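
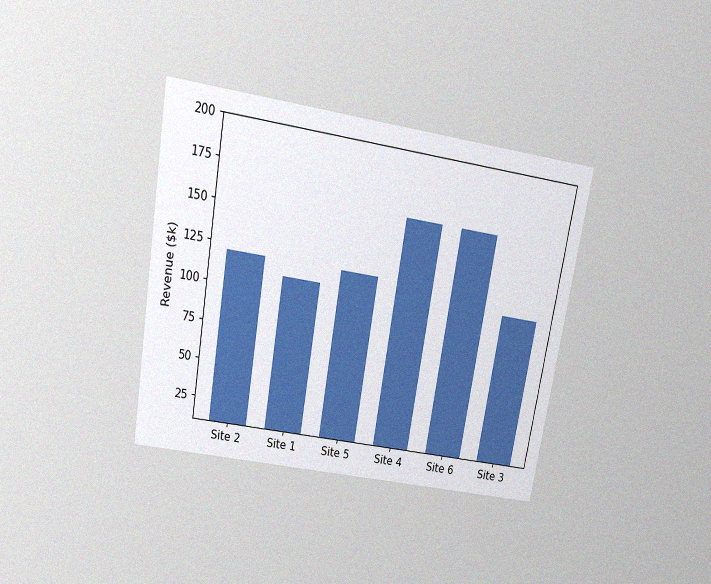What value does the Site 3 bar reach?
$110k

The chart is tilted about 10° clockwise and viewed slightly from above, with some photo noise. Reading along the chart's y-axis, the Site 3 bar reaches $110k.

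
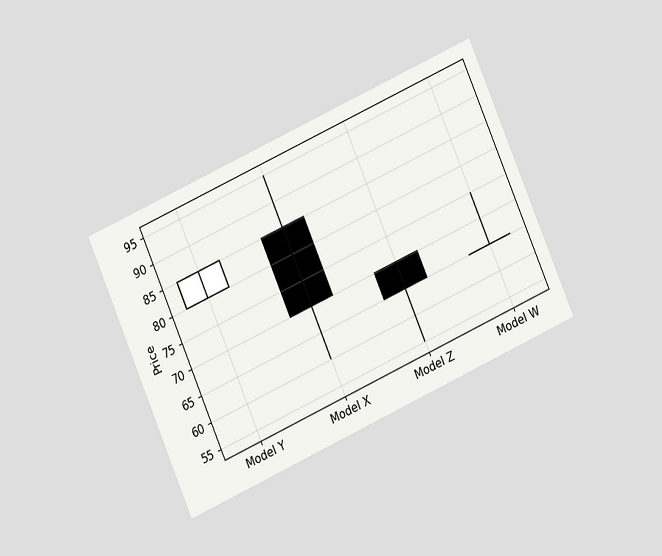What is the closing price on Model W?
65

The chart is tilted about 24° counter-clockwise and viewed at a slight angle. The Model W candle closes at 65.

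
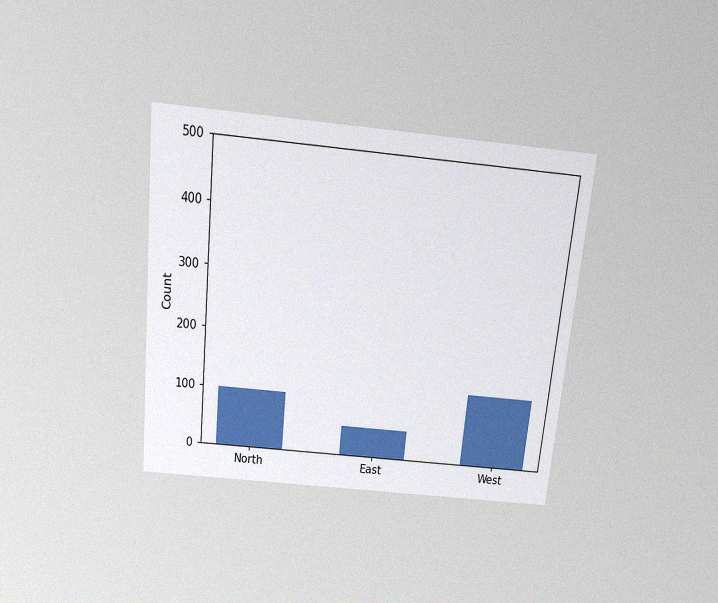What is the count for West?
The chart is tilted about 6° clockwise and viewed slightly from above, with some photo noise. Reading along the chart's y-axis, the West bar reaches 125.

125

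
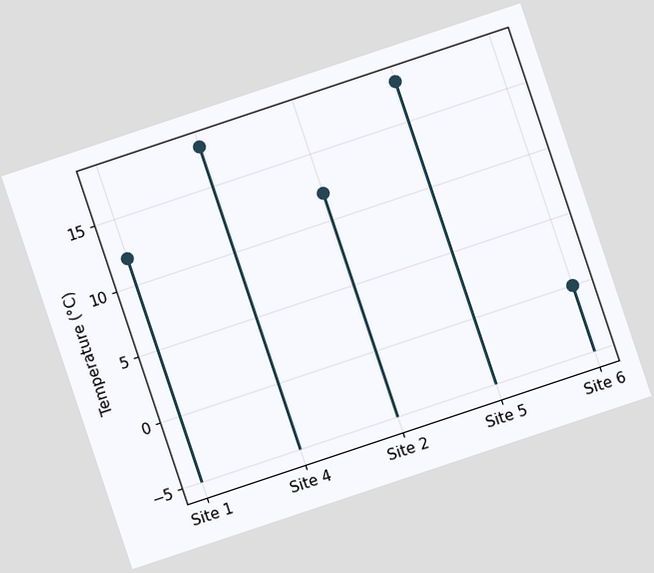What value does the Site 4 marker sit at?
The chart is tilted about 18° counter-clockwise. The Site 4 marker sits at 18°C.

18°C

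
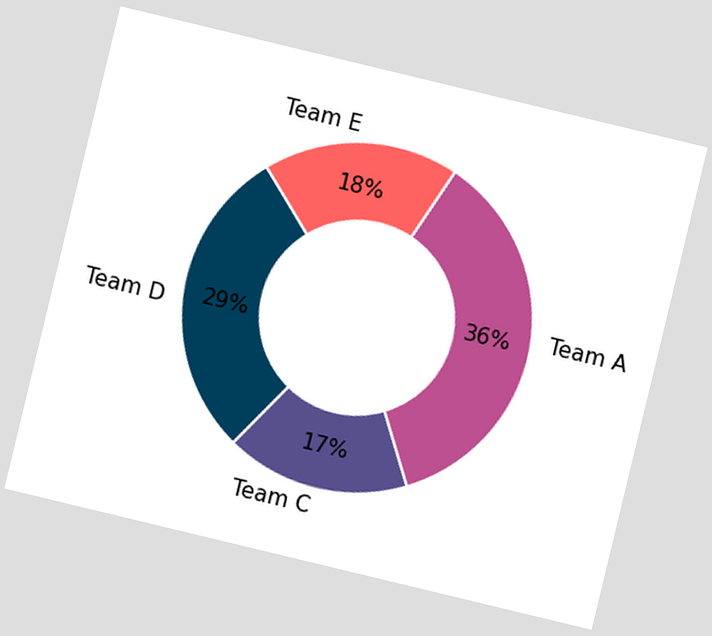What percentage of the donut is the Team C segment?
17%

The chart is tilted about 14° clockwise. The Team C segment takes up 17% of the ring.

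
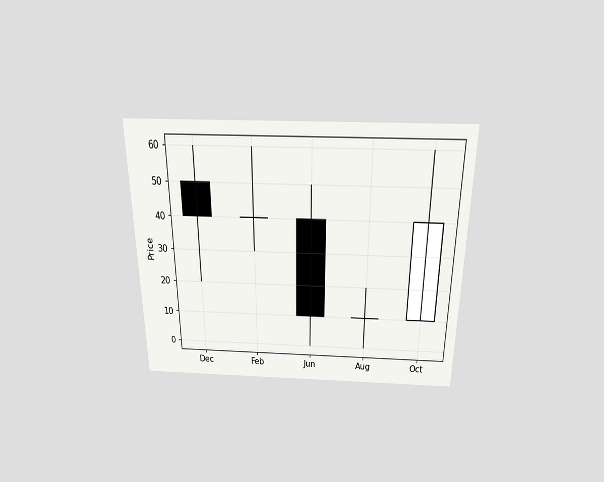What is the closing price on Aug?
The chart is viewed slightly from above. The Aug candle closes at 10.

10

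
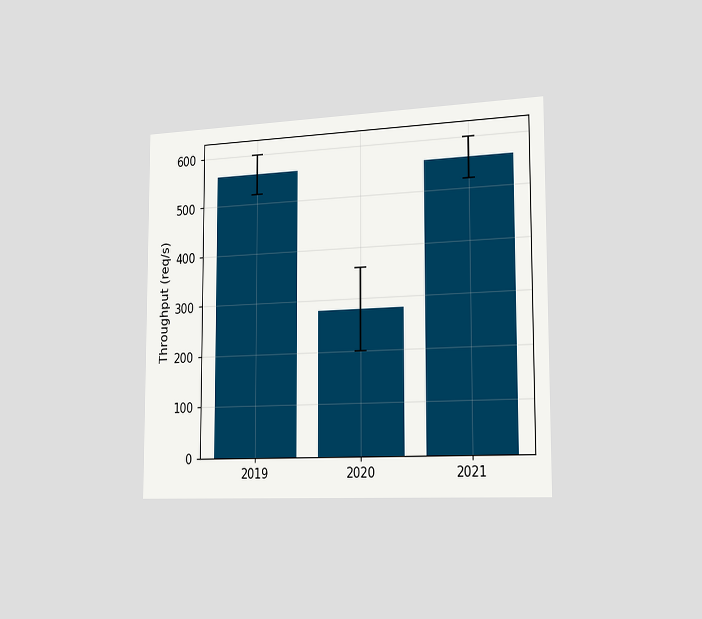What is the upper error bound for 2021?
600req/s

The chart is viewed slightly from the right. The 2021 bar's upper whisker reaches 600req/s.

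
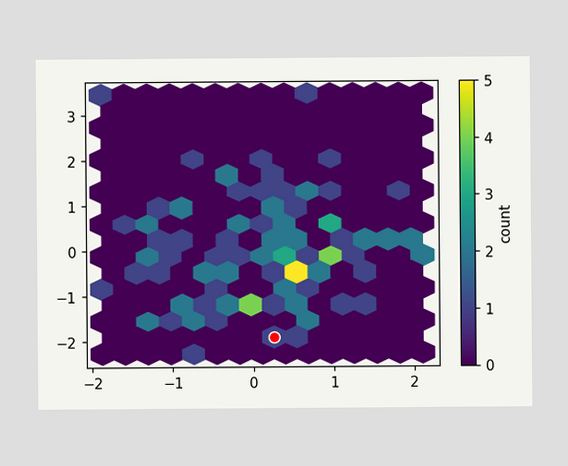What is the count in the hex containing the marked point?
The marked hex reads 1 on the colorbar.

1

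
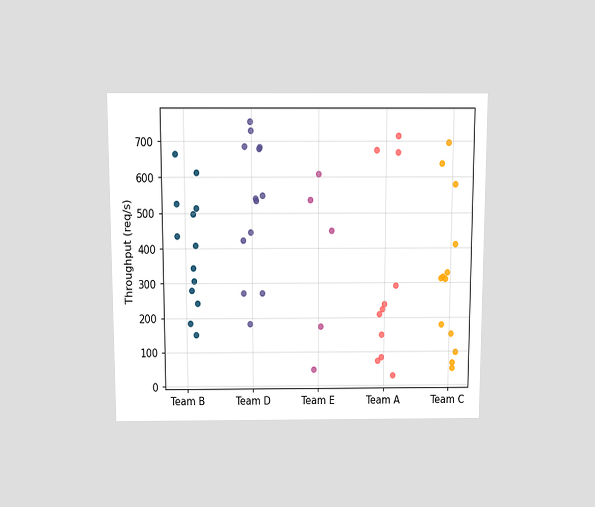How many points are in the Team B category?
13

The chart is viewed slightly from above. Counting the markers in the Team B column gives 13.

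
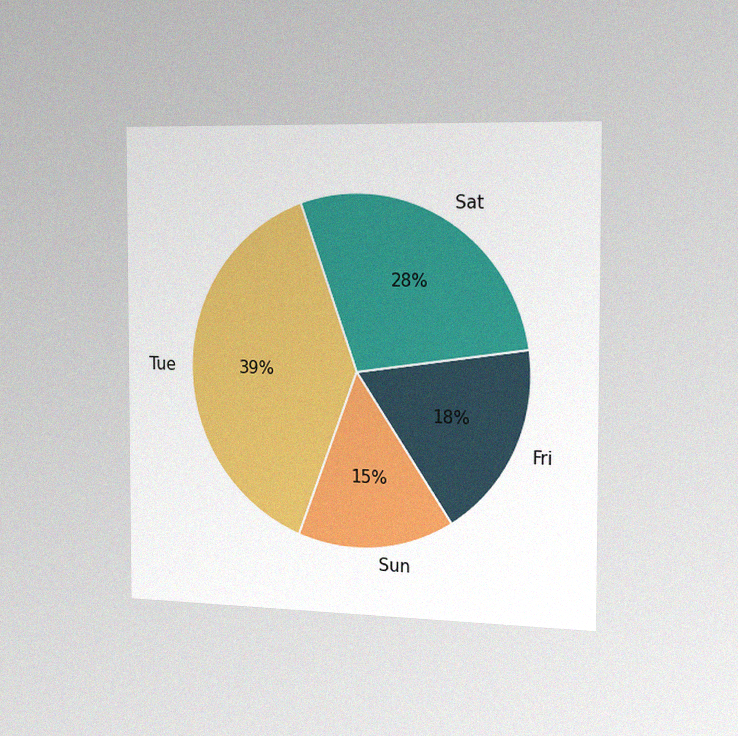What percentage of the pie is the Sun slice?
15%

The chart is viewed slightly from the right, with some photo noise. The Sun slice takes up 15% of the pie.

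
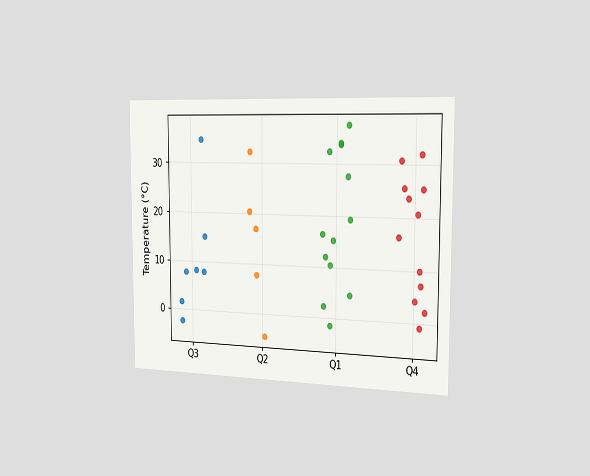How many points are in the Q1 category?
The chart is viewed slightly from the right. Counting the markers in the Q1 column gives 13.

13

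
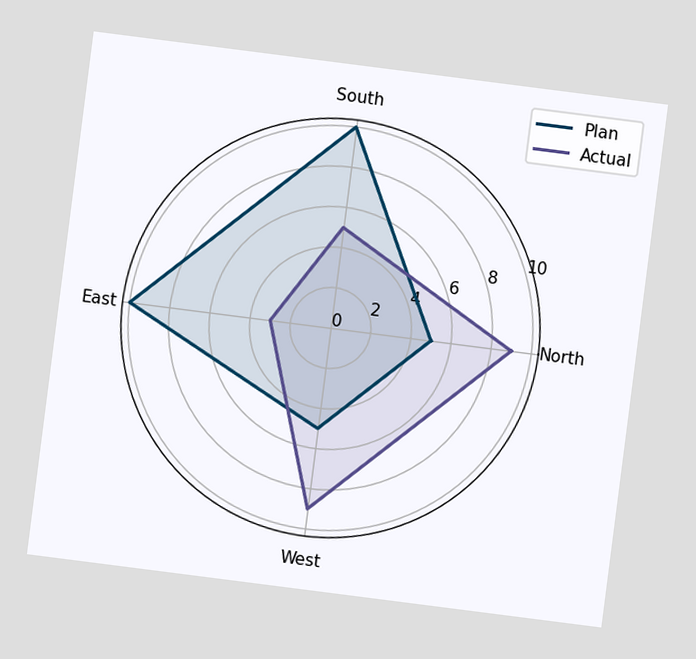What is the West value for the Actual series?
9

The chart is tilted about 7° clockwise. On the West axis, Actual reaches 9.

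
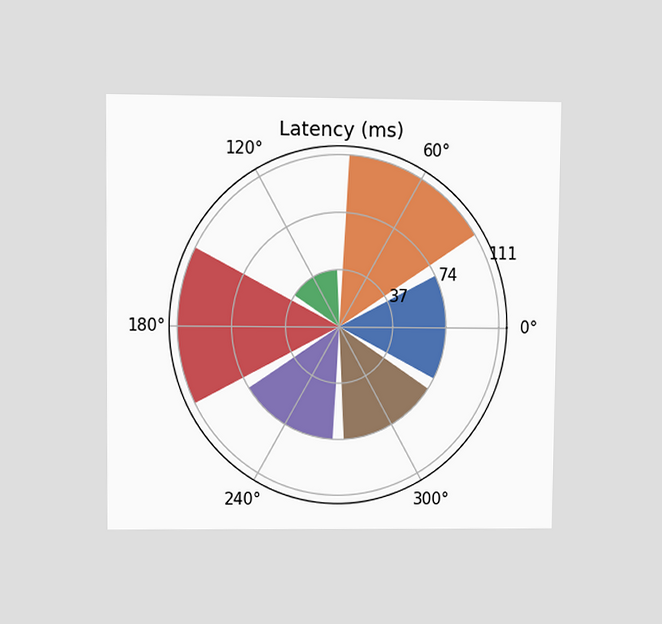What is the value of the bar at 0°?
The chart is viewed at a slight angle. The bar at 0° reaches 74ms on the radial axis.

74ms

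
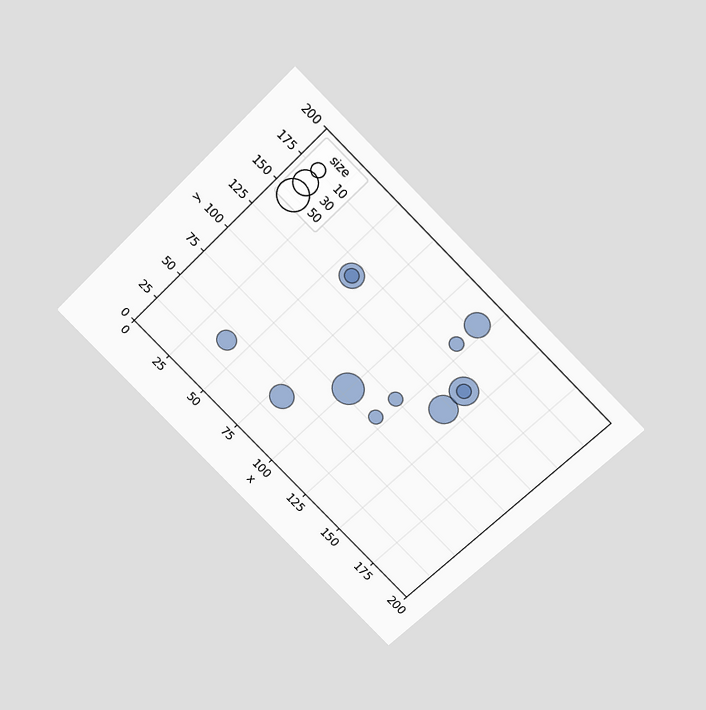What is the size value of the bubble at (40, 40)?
20

The chart is tilted about 45° clockwise and viewed slightly from above. Matching the bubble at (40, 40) against the size legend gives 20.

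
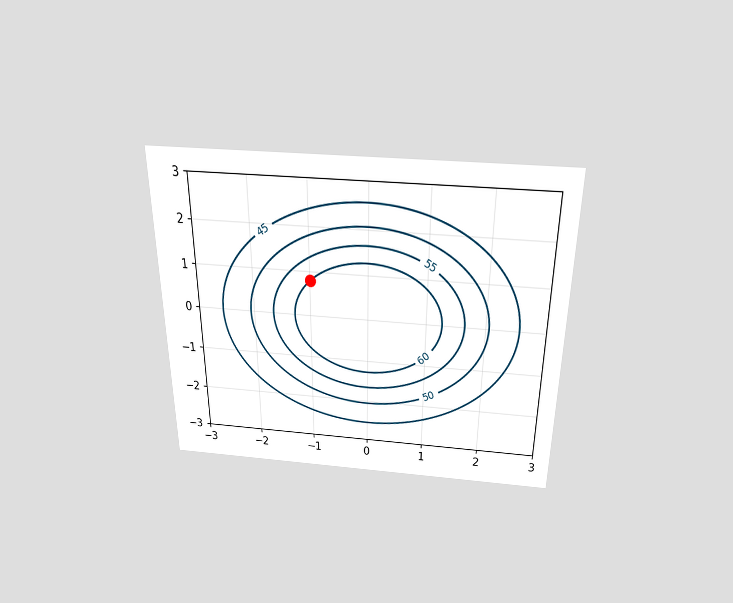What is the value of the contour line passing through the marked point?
60

The chart is viewed slightly from above. The marked point sits on the contour labelled 60.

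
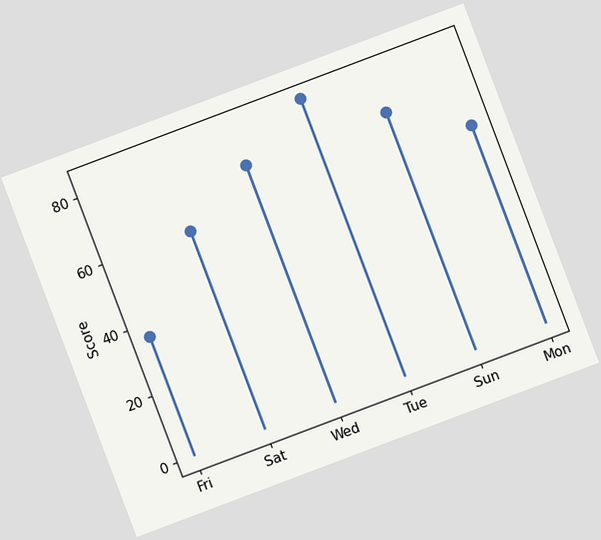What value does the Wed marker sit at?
The chart is tilted about 21° counter-clockwise. The Wed marker sits at 72.

72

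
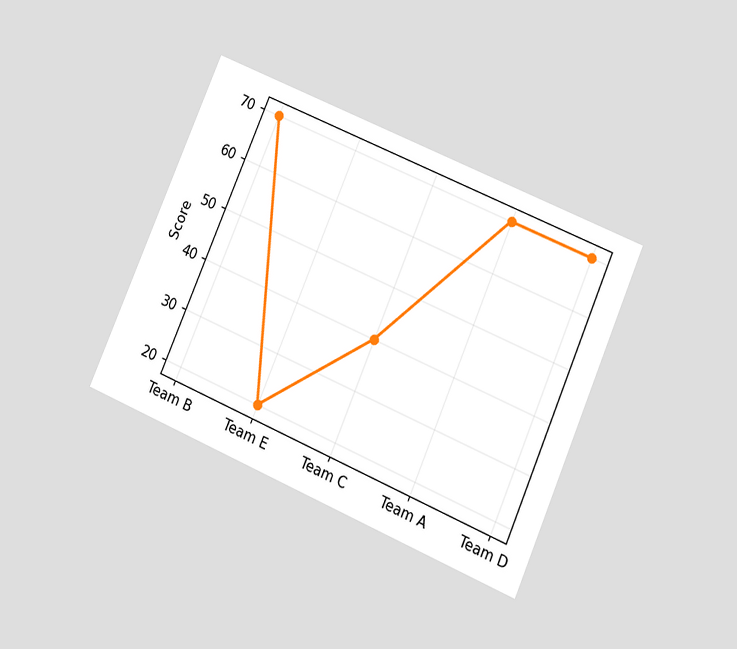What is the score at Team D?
70

The chart is tilted about 23° clockwise and viewed at a slight angle. At Team D, the line is at 70.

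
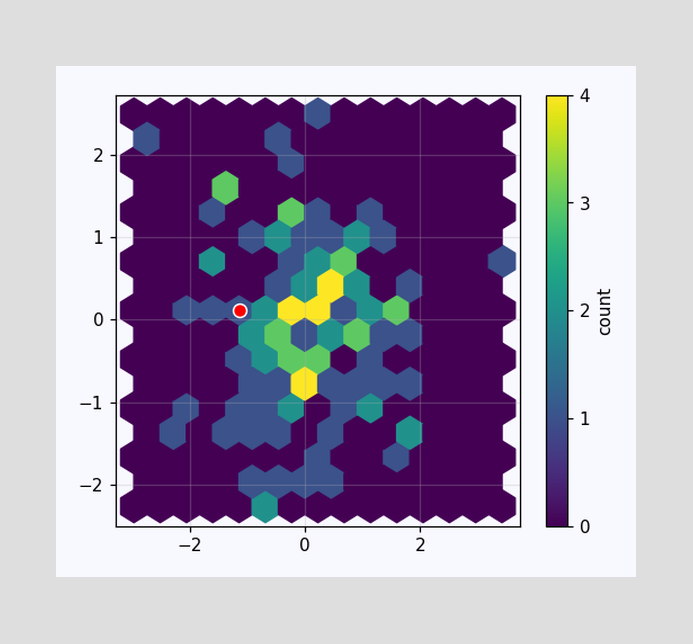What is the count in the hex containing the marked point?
The marked hex reads 1 on the colorbar.

1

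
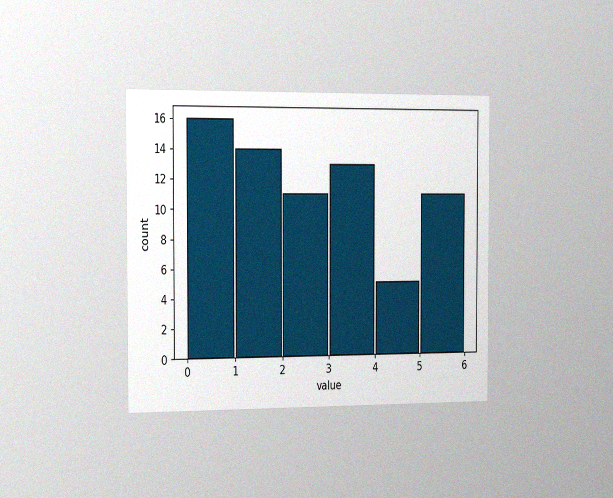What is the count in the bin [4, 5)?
5

The chart is viewed slightly from the left, with some photo noise. The [4, 5) bin has height 5.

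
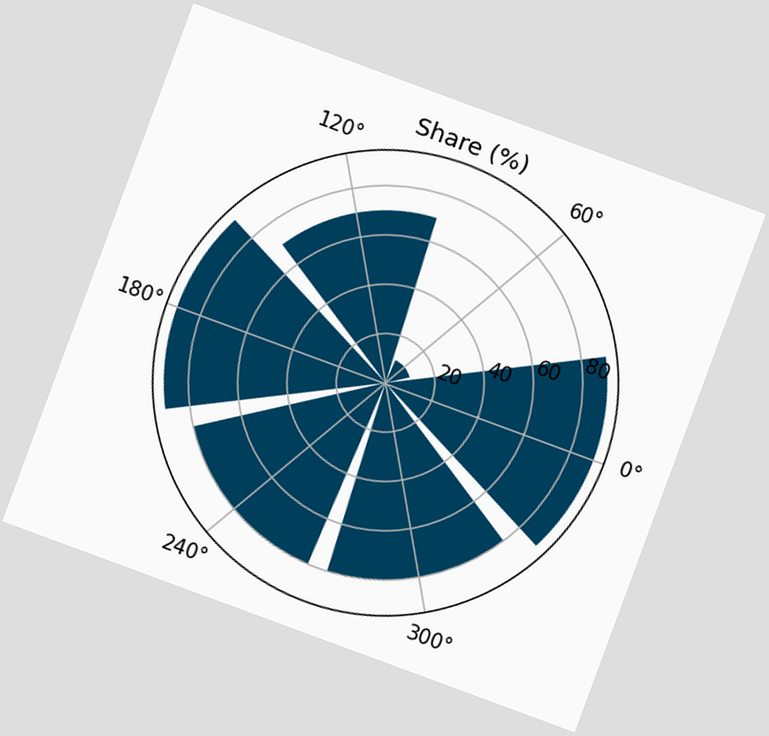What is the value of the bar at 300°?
80%

The chart is tilted about 20° clockwise. The bar at 300° reaches 80% on the radial axis.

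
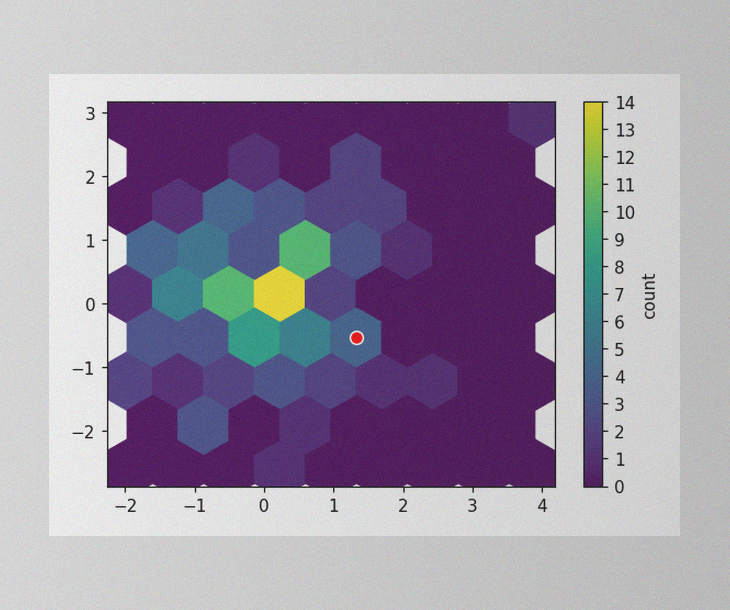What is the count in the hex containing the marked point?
4

The image has some photo noise and uneven lighting. The marked hex reads 4 on the colorbar.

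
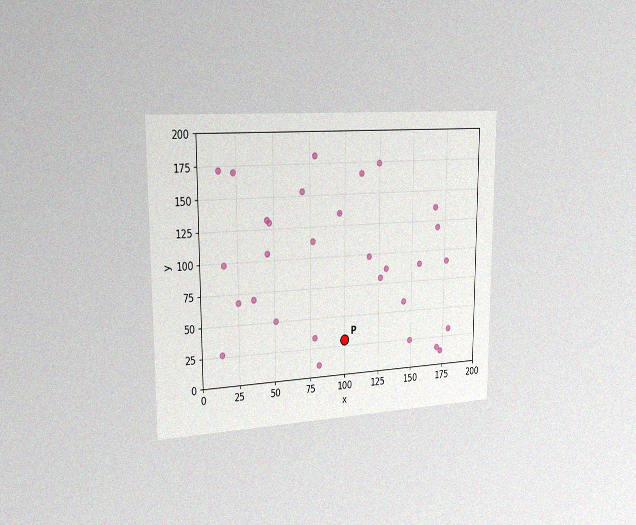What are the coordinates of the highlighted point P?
The chart is viewed slightly from the left, with some photo noise. Following the gridlines from P to each axis, P sits at (100, 30).

(100, 30)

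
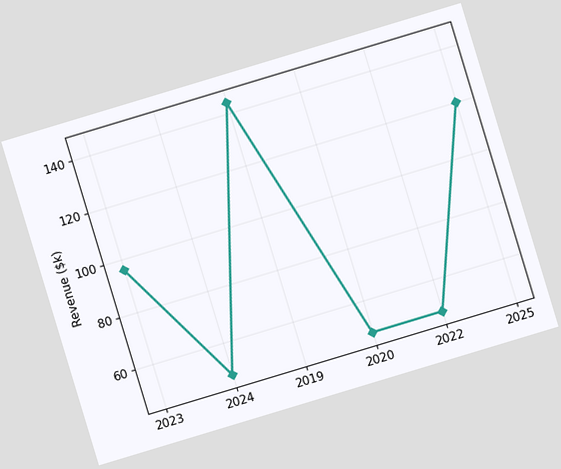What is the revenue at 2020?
$48k

The chart is tilted about 17° counter-clockwise. At 2020, the line is at $48k.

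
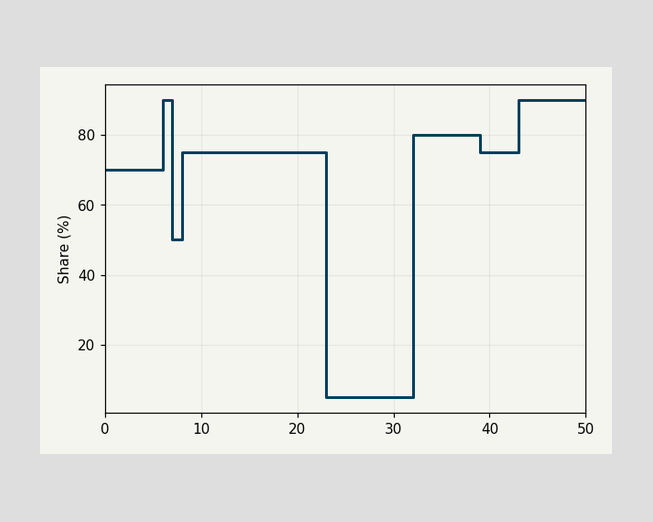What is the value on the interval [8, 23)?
On [8, 23) the step sits at 75%.

75%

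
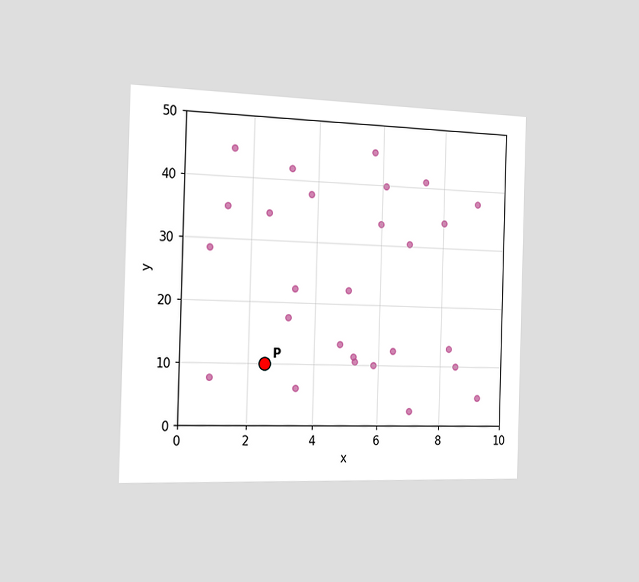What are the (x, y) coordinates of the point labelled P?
The chart is viewed slightly from the left. Following the gridlines from P to each axis, P sits at (2.5, 10).

(2.5, 10)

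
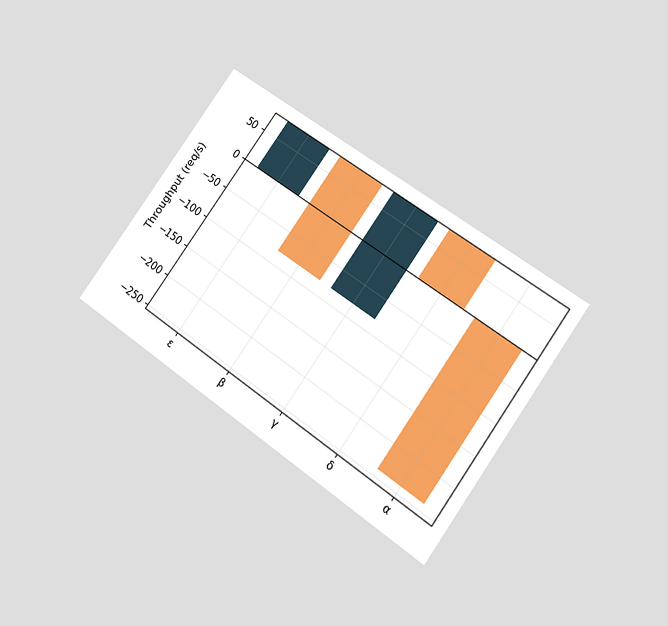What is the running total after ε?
80req/s

The chart is tilted about 36° clockwise and viewed at a slight angle. After ε the running total reaches 80req/s.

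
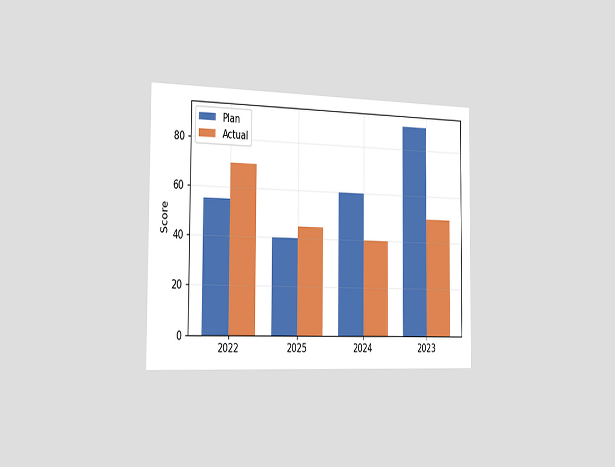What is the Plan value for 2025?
The chart is viewed slightly from the left. The Plan bar at 2025 reaches 40 on the y-axis.

40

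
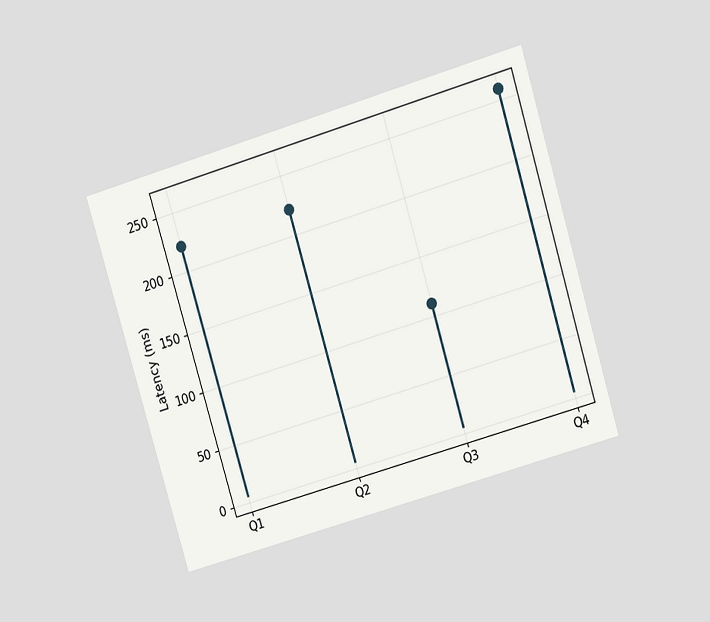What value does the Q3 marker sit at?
111ms

The chart is tilted about 17° counter-clockwise and viewed at a slight angle. The Q3 marker sits at 111ms.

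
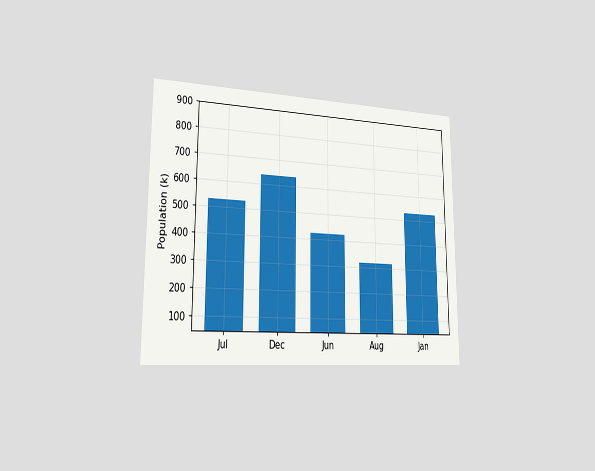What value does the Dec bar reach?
The chart is viewed slightly from the left. Reading along the chart's y-axis, the Dec bar reaches 636k.

636k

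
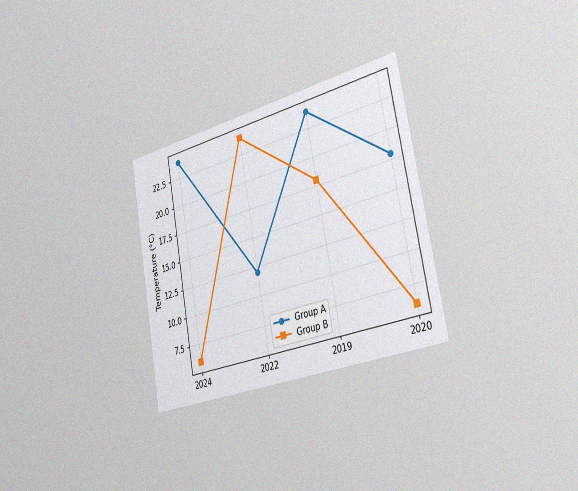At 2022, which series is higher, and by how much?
Group B, by 12°C

The chart is tilted about 10° counter-clockwise and viewed slightly from the right, with some photo noise. At 2022, Group B sits above the other line by 12°C.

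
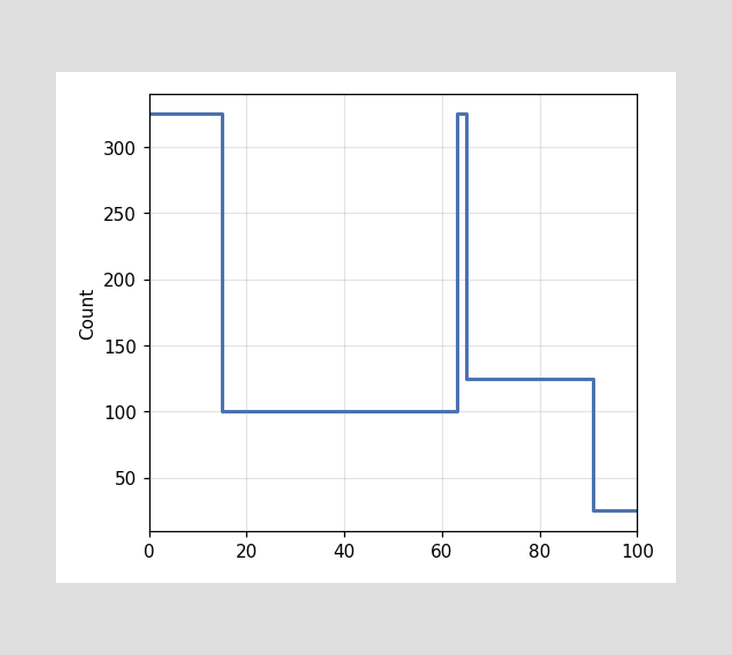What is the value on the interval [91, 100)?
25

On [91, 100) the step sits at 25.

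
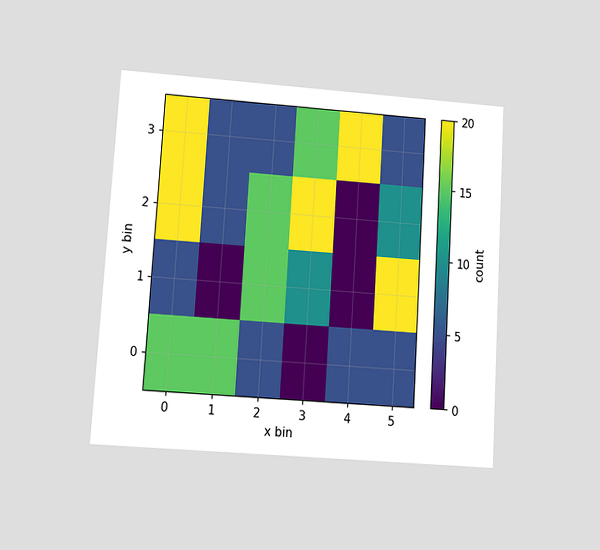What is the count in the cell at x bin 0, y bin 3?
20

The chart is tilted about 4° clockwise and viewed at a slight angle. Matching the cell (0, 3) against the colorbar gives 20.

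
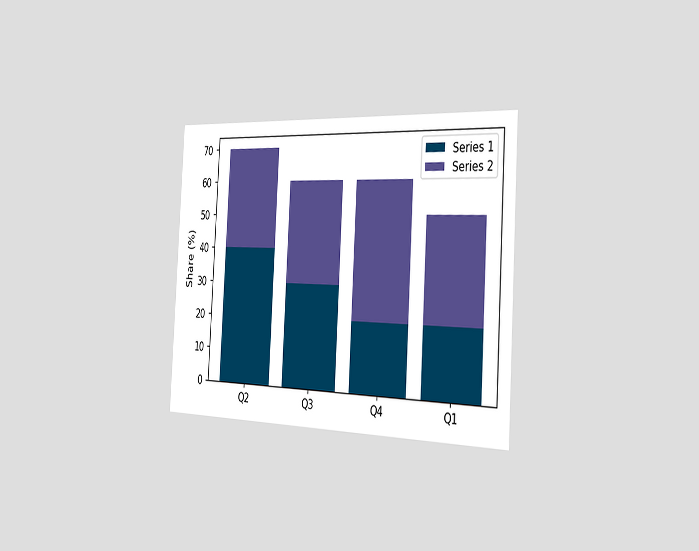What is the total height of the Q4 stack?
60%

The chart is tilted about 3° clockwise and viewed slightly from the right. The Q4 stack's top reaches 60% on the y-axis.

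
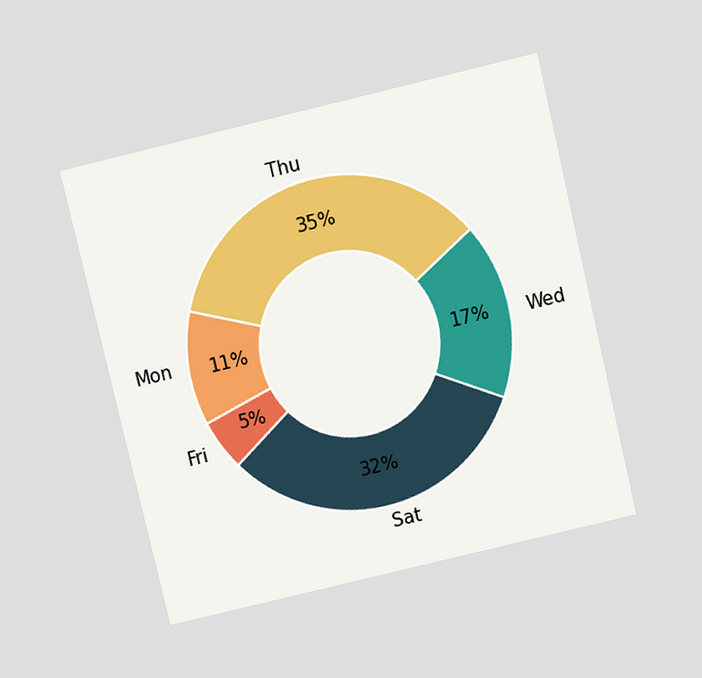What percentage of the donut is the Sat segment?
32%

The chart is tilted about 13° counter-clockwise and viewed slightly from above. The Sat segment takes up 32% of the ring.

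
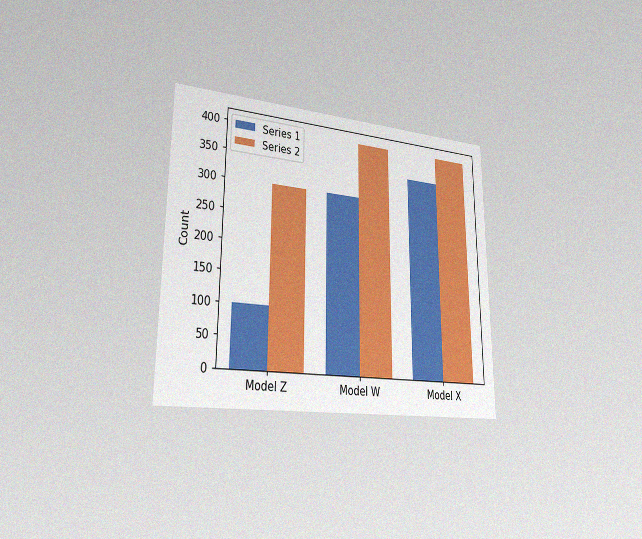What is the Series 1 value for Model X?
350

The chart is viewed slightly from the left, with some photo noise. The Series 1 bar at Model X reaches 350 on the y-axis.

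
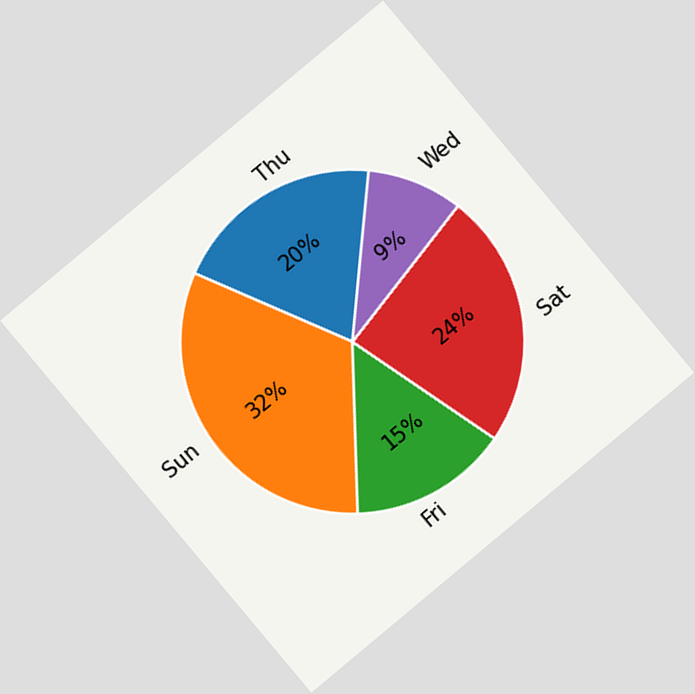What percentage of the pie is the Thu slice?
The chart is tilted about 40° counter-clockwise. The Thu slice takes up 20% of the pie.

20%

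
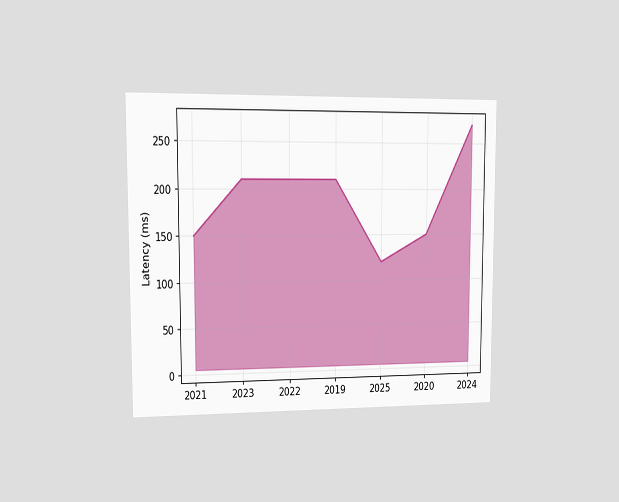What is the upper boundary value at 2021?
150ms

The chart is viewed at a slight angle. At 2021 the upper boundary is at 150ms.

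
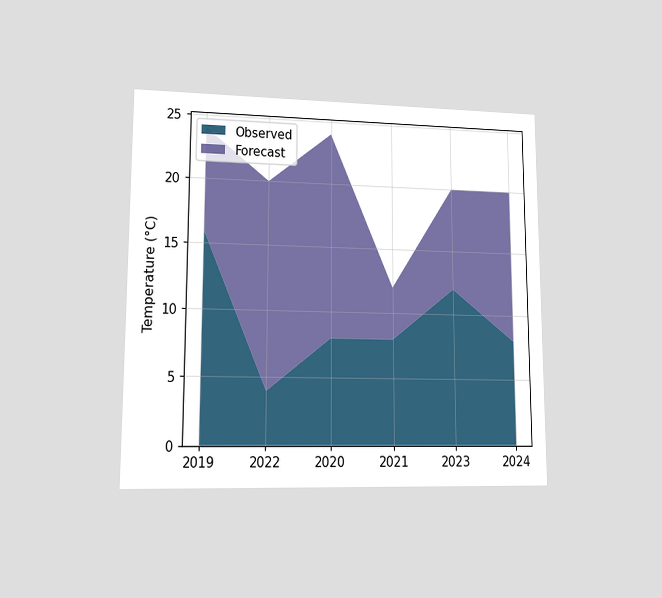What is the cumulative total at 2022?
The chart is viewed at a slight angle. The stacked total at 2022 reaches 20°C.

20°C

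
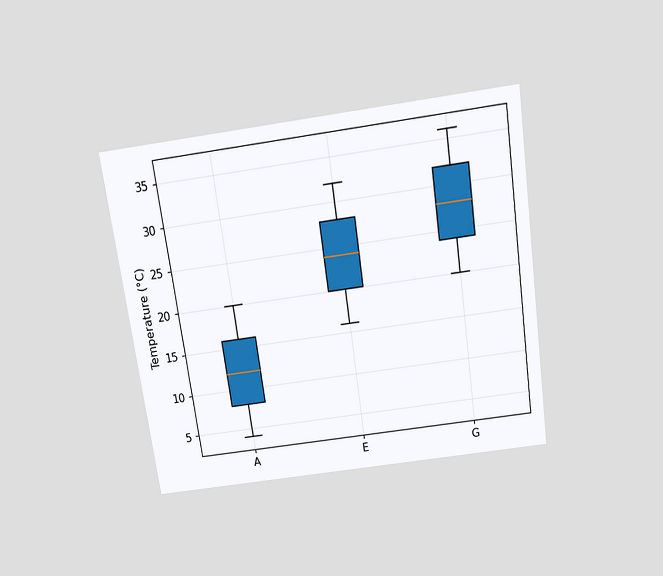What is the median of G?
28°C

The chart is tilted about 8° counter-clockwise and viewed slightly from above. The median line in the G box sits at 28°C.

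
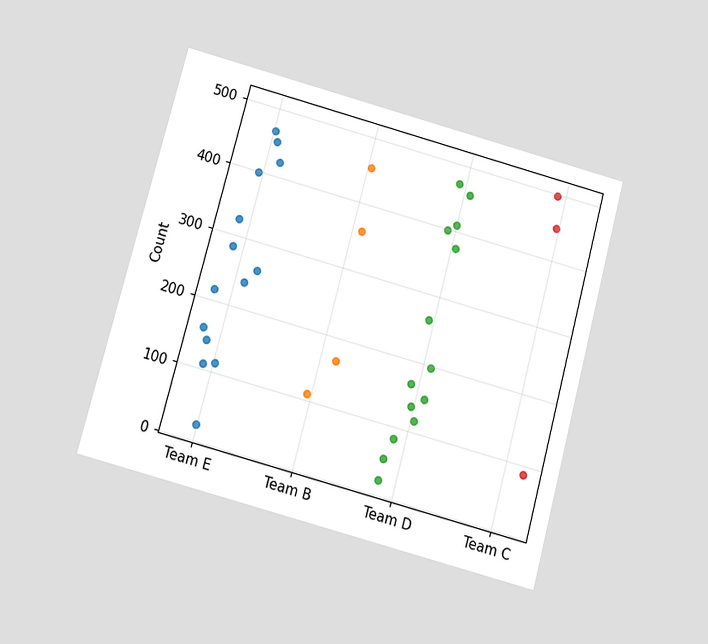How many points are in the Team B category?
The chart is tilted about 15° clockwise and viewed slightly from below. Counting the markers in the Team B column gives 4.

4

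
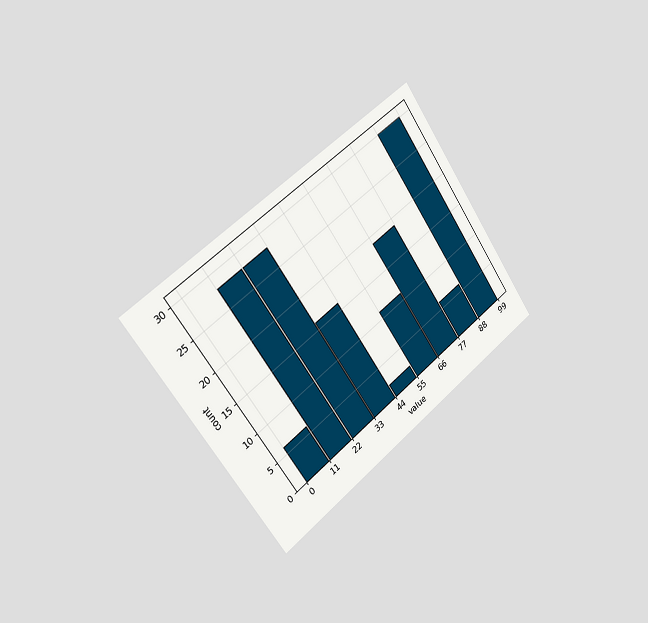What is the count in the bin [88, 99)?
30

The chart is tilted about 35° counter-clockwise and viewed slightly from the left. The [88, 99) bin has height 30.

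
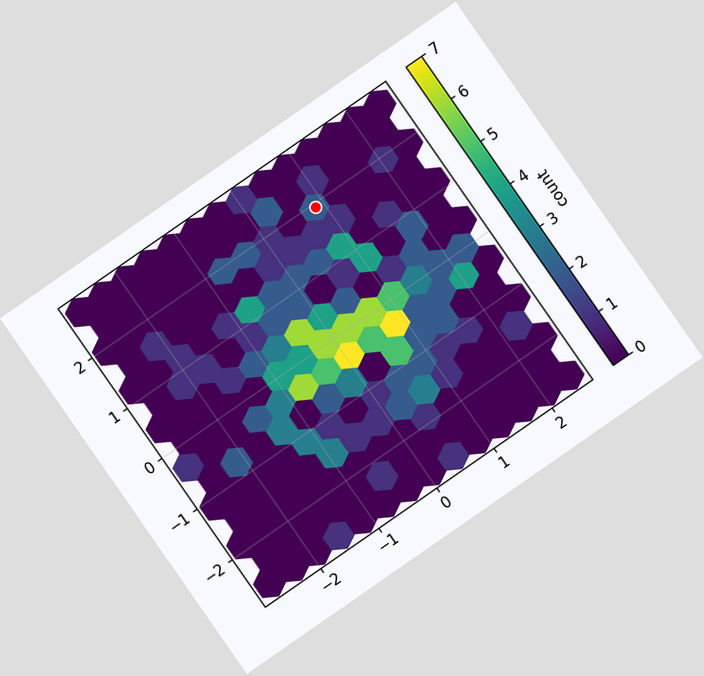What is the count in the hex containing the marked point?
2

The chart is tilted about 35° counter-clockwise. The marked hex reads 2 on the colorbar.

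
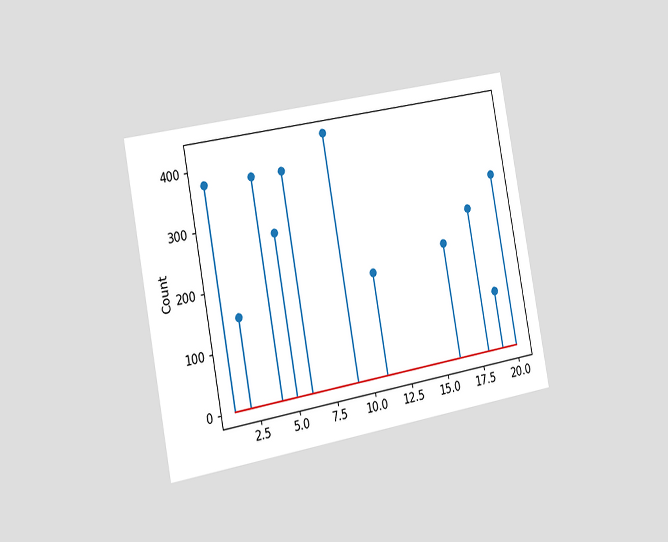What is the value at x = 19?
100

The chart is tilted about 10° counter-clockwise and viewed slightly from the left. The stem at x=19 reaches 100.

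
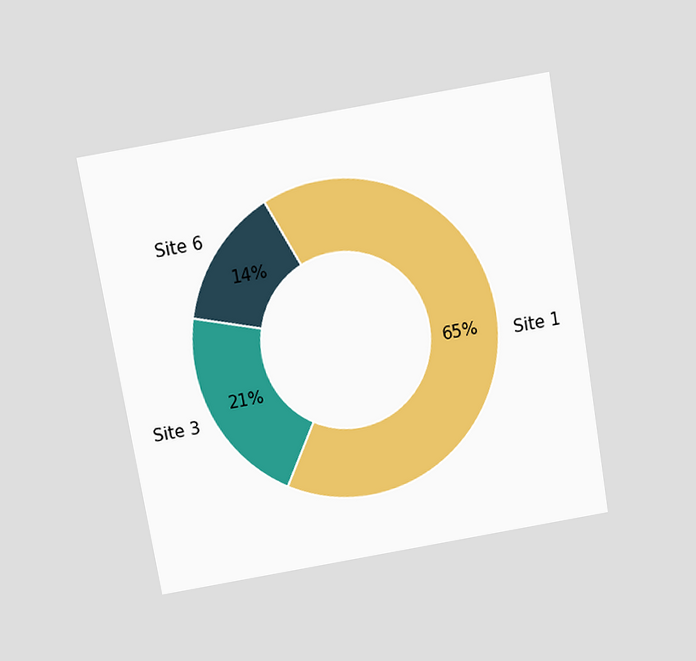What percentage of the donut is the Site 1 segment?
The chart is tilted about 10° counter-clockwise and viewed slightly from above. The Site 1 segment takes up 65% of the ring.

65%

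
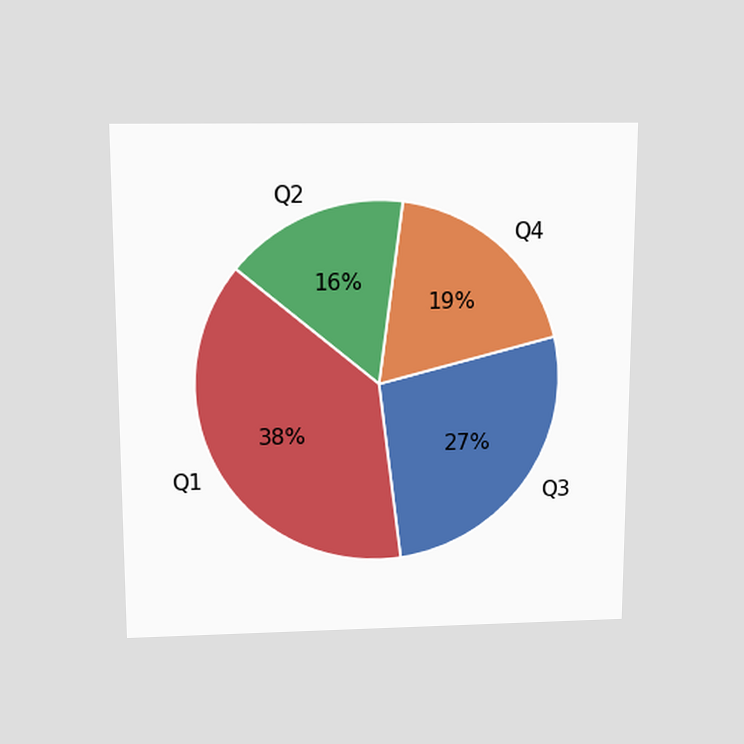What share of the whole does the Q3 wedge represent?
The chart is viewed slightly from above. The Q3 slice takes up 27% of the pie.

27%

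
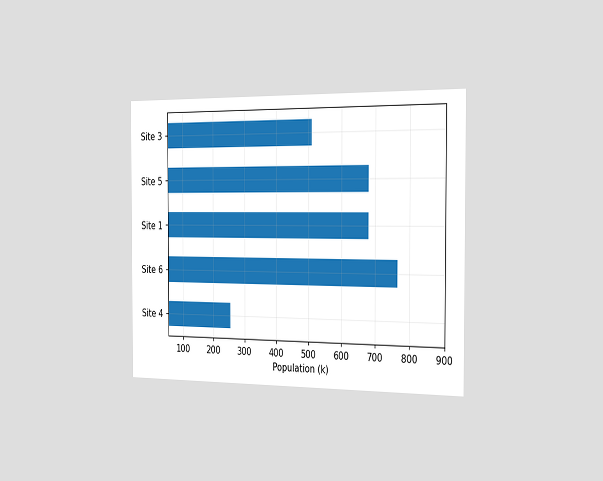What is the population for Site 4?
The chart is viewed slightly from the right. Reading along the chart's x-axis, the Site 4 bar reaches 255k.

255k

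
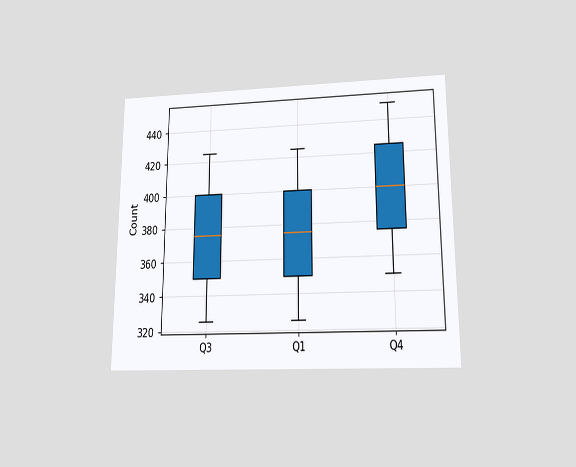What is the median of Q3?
375

The chart is viewed slightly from below. The median line in the Q3 box sits at 375.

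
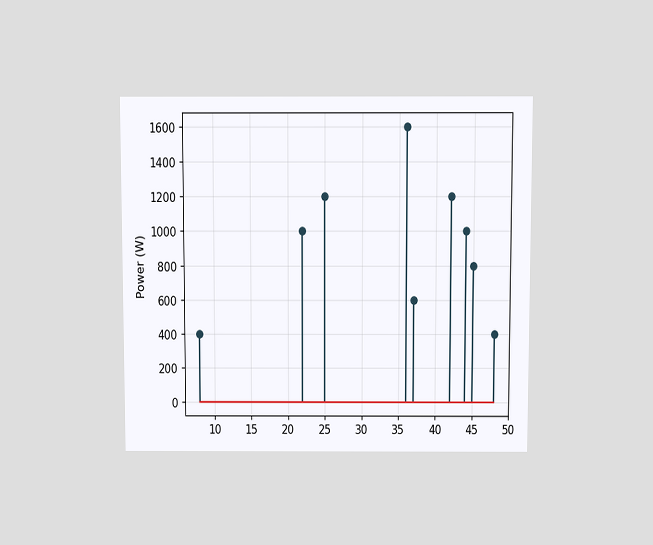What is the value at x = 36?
1600W

The chart is viewed slightly from above. The stem at x=36 reaches 1600W.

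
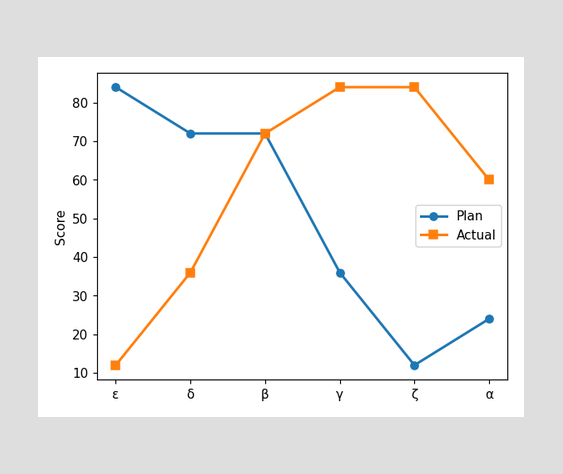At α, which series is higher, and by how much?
At α, Actual sits above the other line by 36.

Actual, by 36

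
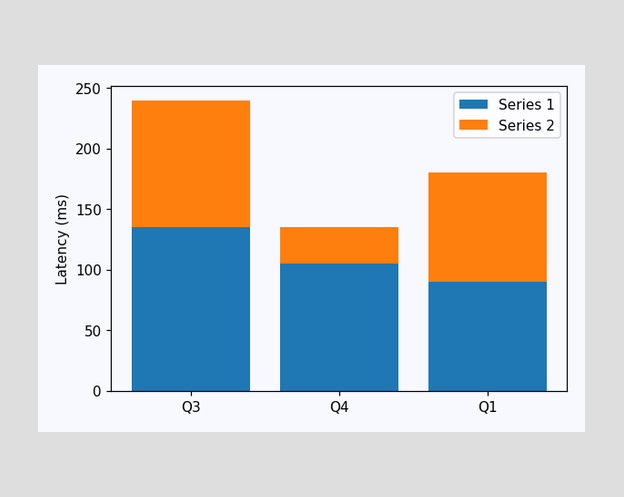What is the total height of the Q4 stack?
The Q4 stack's top reaches 135ms on the y-axis.

135ms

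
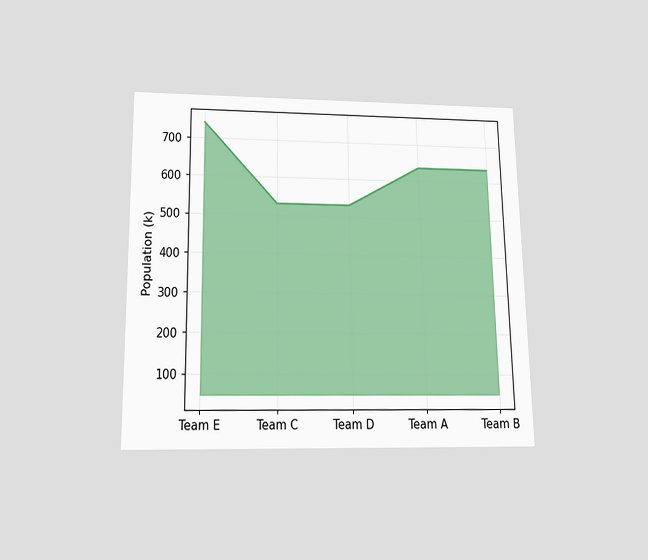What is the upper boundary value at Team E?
742k

The chart is viewed slightly from below. At Team E the upper boundary is at 742k.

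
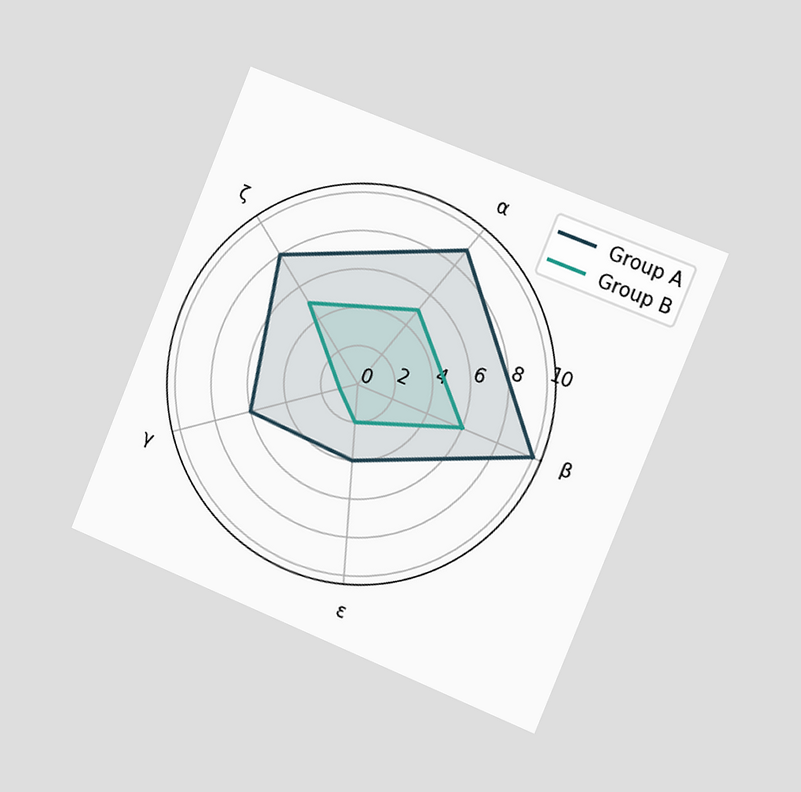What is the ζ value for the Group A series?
8

The chart is tilted about 22° clockwise and viewed slightly from the right. On the ζ axis, Group A reaches 8.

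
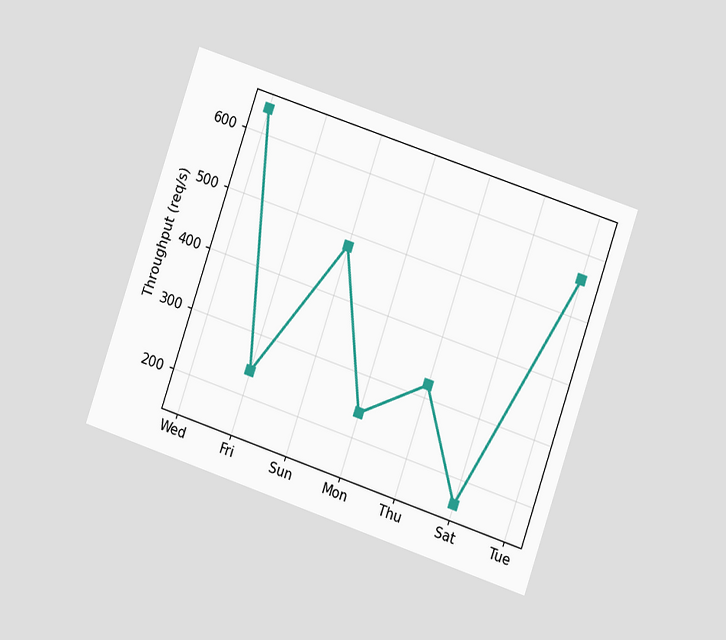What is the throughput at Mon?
The chart is tilted about 19° clockwise and viewed at a slight angle. At Mon, the line is at 240req/s.

240req/s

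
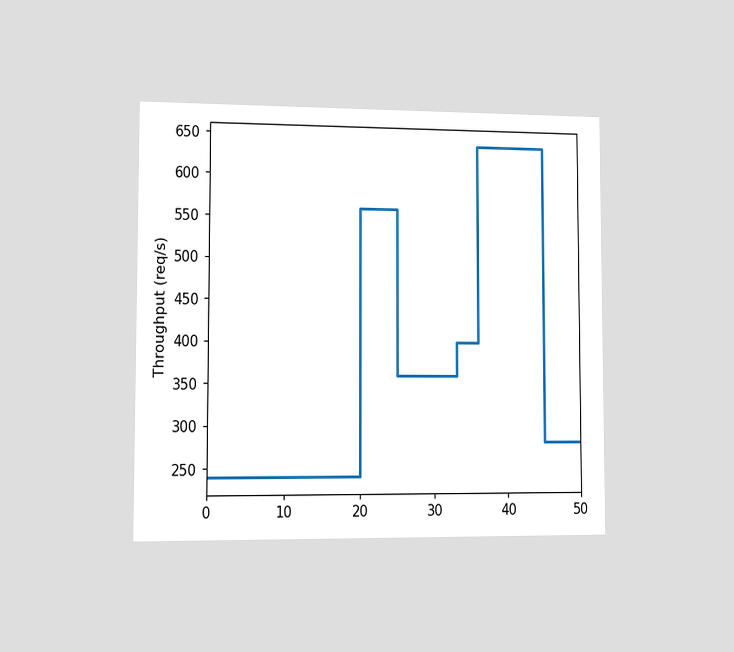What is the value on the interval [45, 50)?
The chart is viewed slightly from the left. On [45, 50) the step sits at 280req/s.

280req/s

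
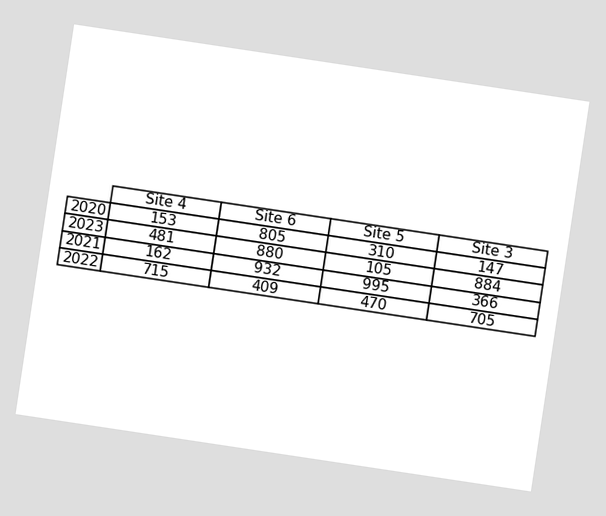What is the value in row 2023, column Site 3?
884

The chart is tilted about 9° clockwise. The (2023, Site 3) cell reads 884.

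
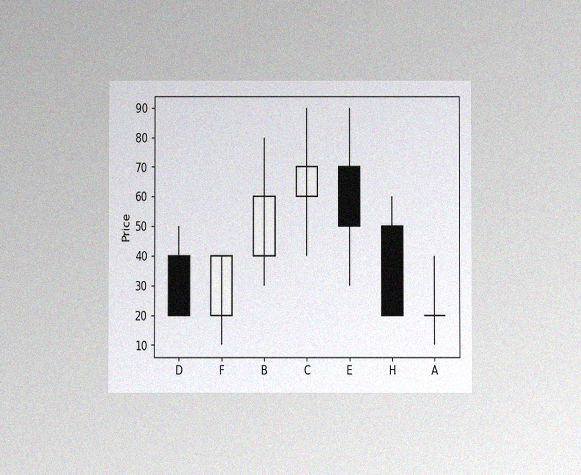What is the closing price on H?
The chart is viewed at a slight angle, with some photo noise. The H candle closes at 20.

20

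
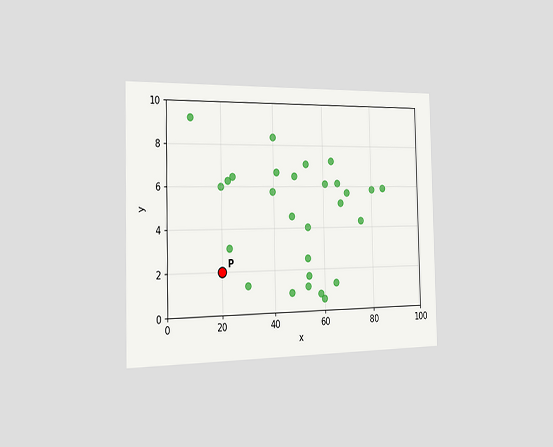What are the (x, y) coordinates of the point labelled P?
The chart is viewed slightly from the left. Following the gridlines from P to each axis, P sits at (20, 2).

(20, 2)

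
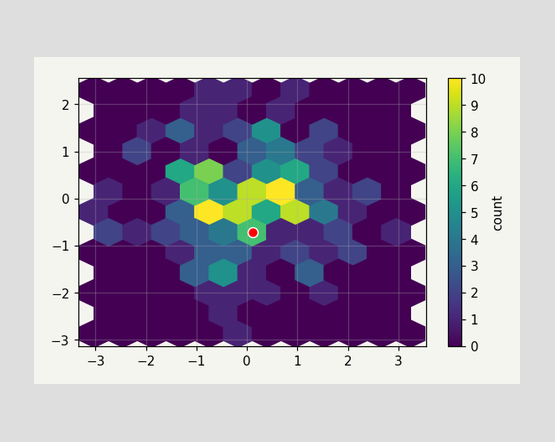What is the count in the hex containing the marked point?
7

The marked hex reads 7 on the colorbar.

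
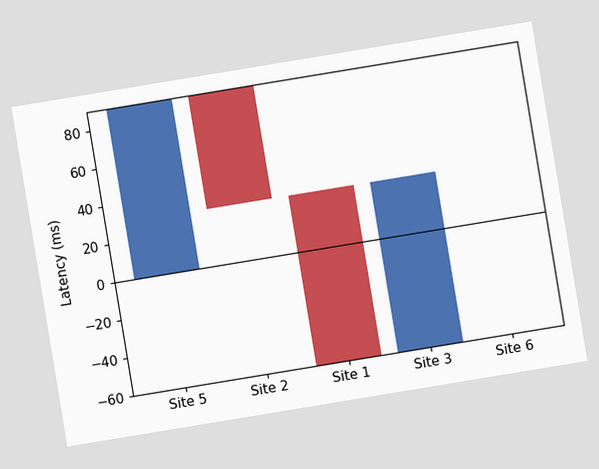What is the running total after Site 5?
90ms

The chart is tilted about 9° counter-clockwise. After Site 5 the running total reaches 90ms.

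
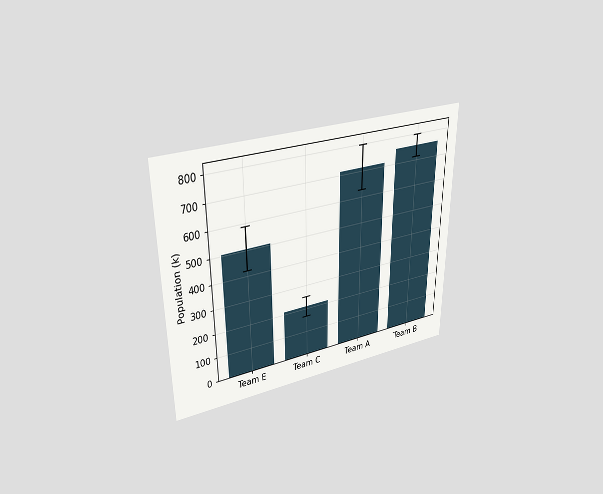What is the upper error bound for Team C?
252k

The chart is viewed slightly from above. The Team C bar's upper whisker reaches 252k.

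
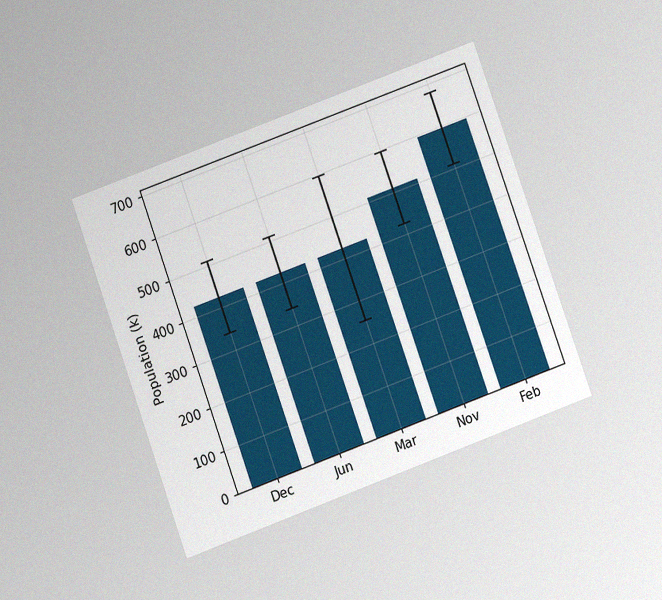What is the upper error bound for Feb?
The chart is tilted about 20° counter-clockwise and viewed slightly from below, with some photo noise. The Feb bar's upper whisker reaches 680k.

680k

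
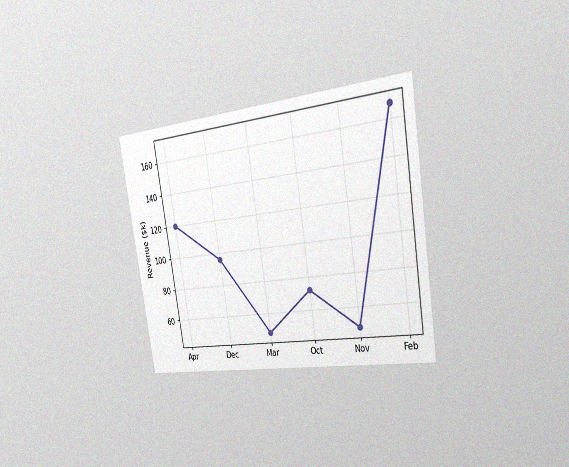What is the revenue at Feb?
The chart is tilted about 9° counter-clockwise and viewed slightly from the right, with some photo noise. At Feb, the line is at $168k.

$168k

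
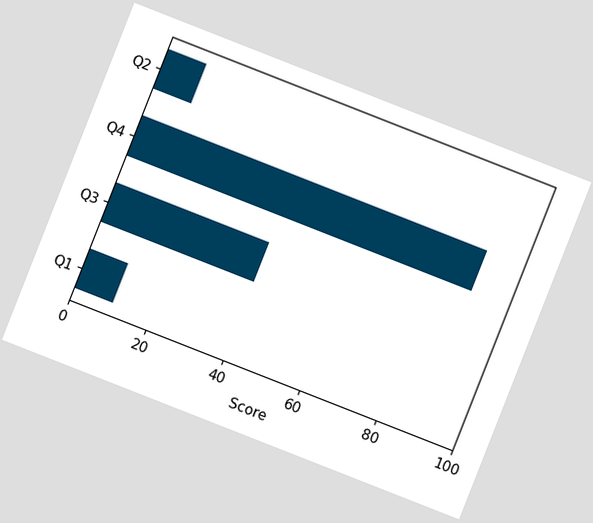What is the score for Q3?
40

The chart is tilted about 21° clockwise. Reading along the chart's x-axis, the Q3 bar reaches 40.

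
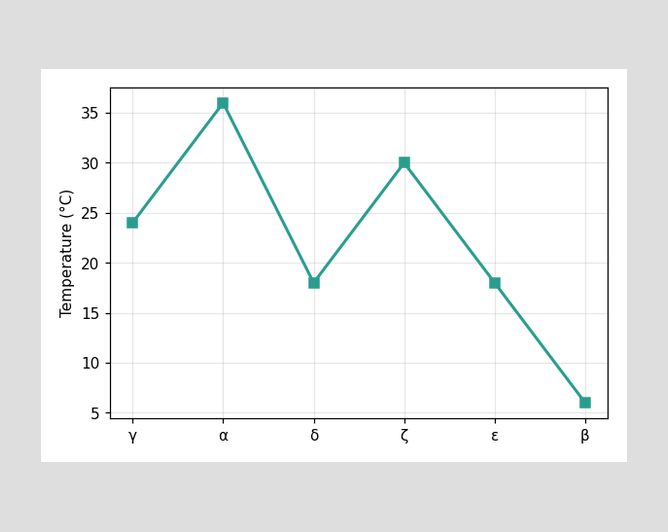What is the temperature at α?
At α, the line is at 36°C.

36°C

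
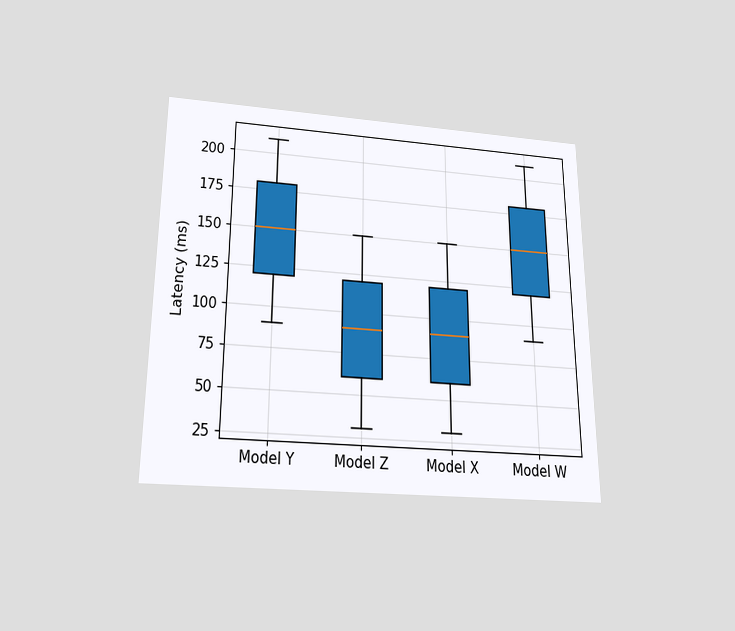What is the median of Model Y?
The chart is viewed slightly from below. The median line in the Model Y box sits at 150ms.

150ms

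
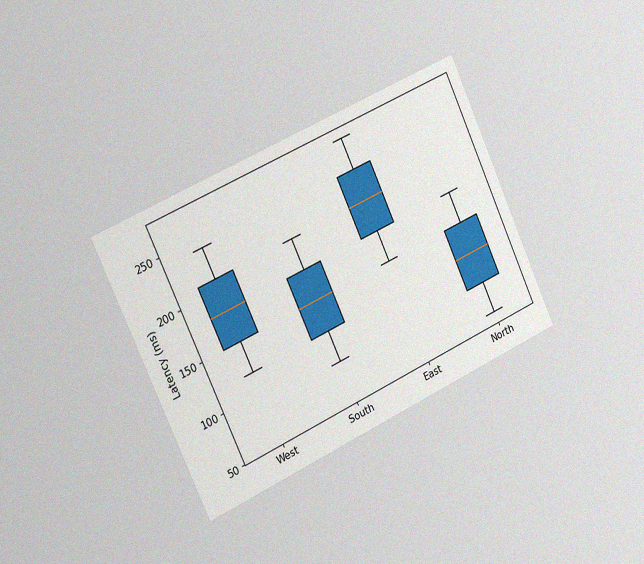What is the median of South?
150ms

The chart is tilted about 25° counter-clockwise and viewed slightly from the left, with some photo noise. The median line in the South box sits at 150ms.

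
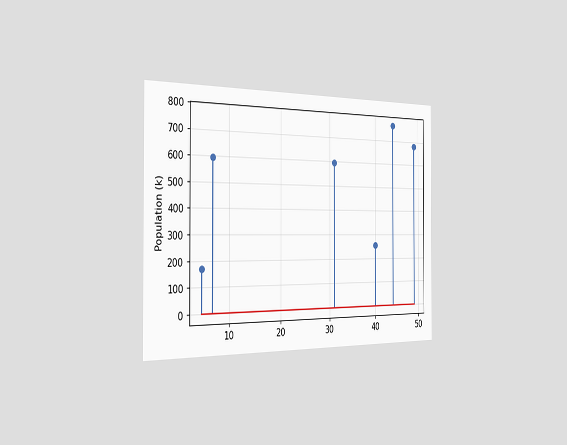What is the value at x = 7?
595k

The chart is viewed slightly from the left. The stem at x=7 reaches 595k.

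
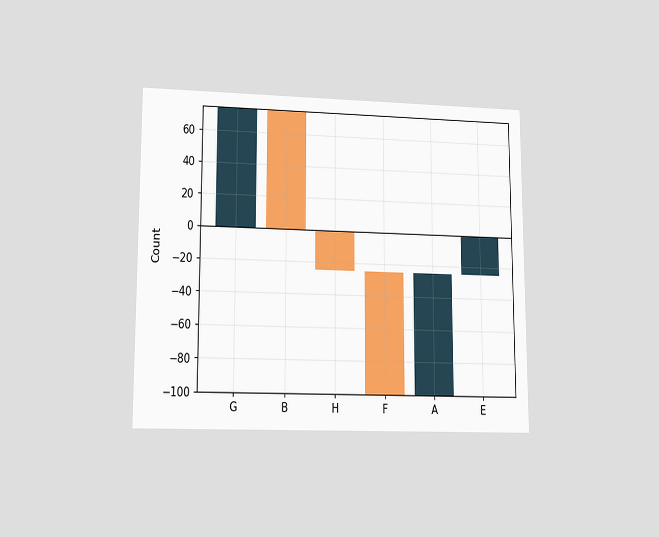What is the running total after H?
The chart is viewed at a slight angle. After H the running total reaches -25.

-25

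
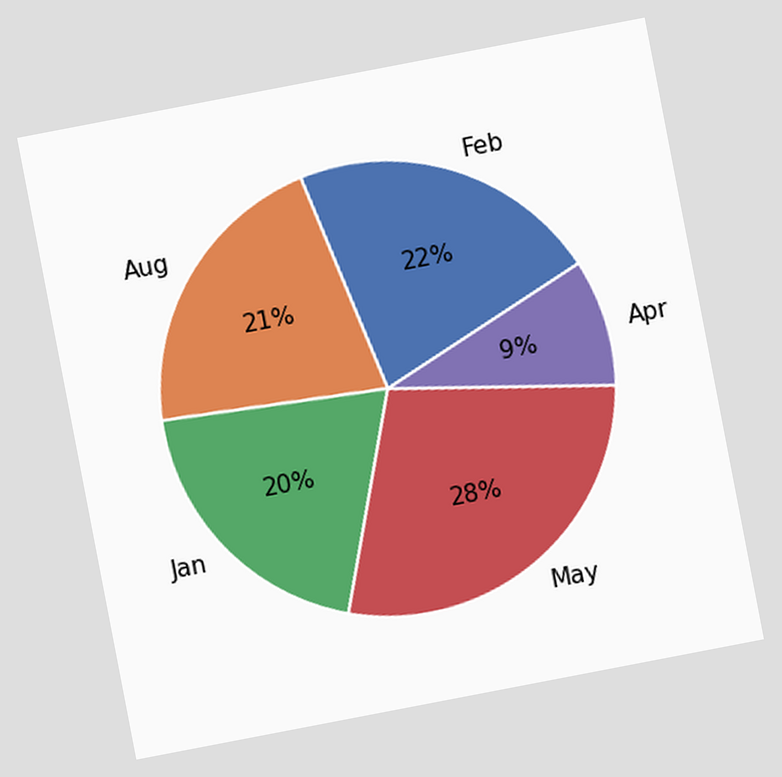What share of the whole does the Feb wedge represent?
22%

The chart is tilted about 11° counter-clockwise. The Feb slice takes up 22% of the pie.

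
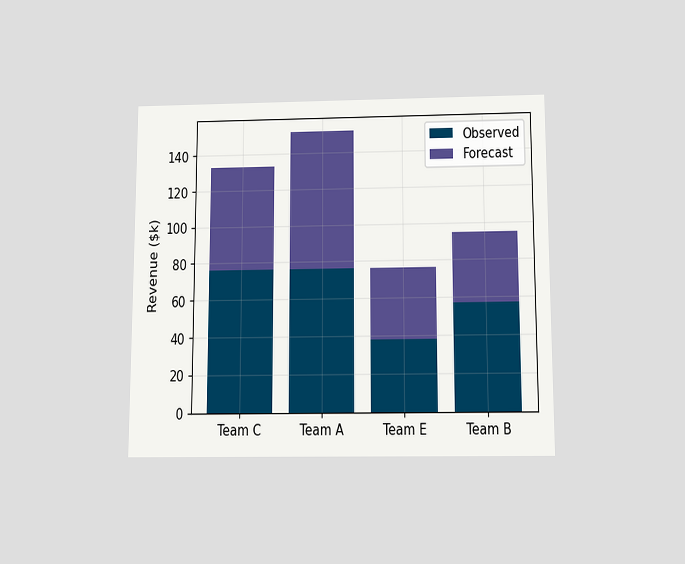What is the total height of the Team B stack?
The chart is viewed slightly from below. The Team B stack's top reaches $95k on the y-axis.

$95k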